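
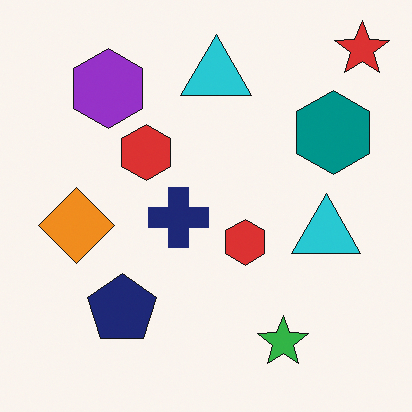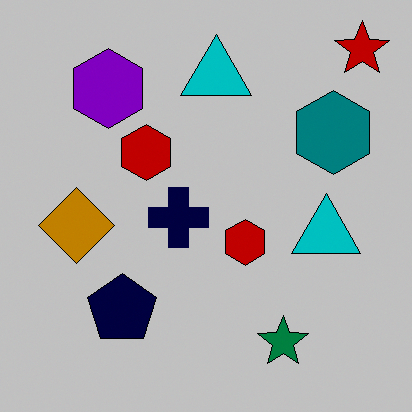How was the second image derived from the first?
The image was aggressively posterized.

Each flat color has snapped to a coarser quantized level — most visibly, the near-white background has dropped to a flat grey.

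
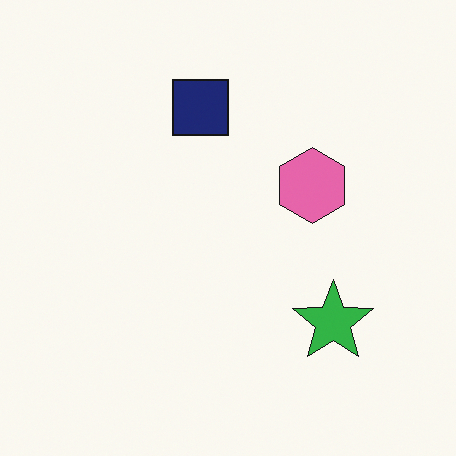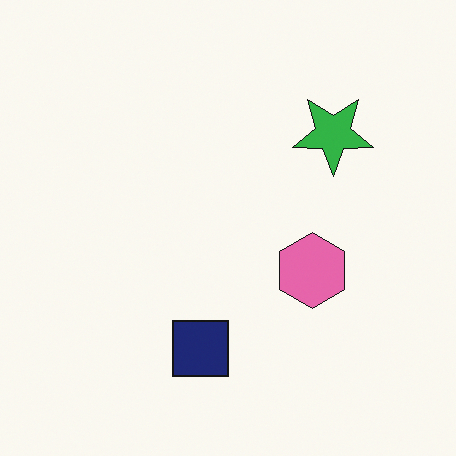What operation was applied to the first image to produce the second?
It was flipped vertically (top ↔ bottom).

The navy square is in the top of the first image and the bottom of the second — shapes on opposite sides of the horizontal midline have swapped in a mirror flip.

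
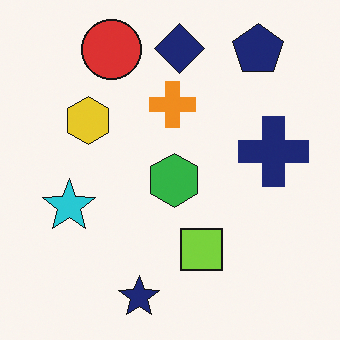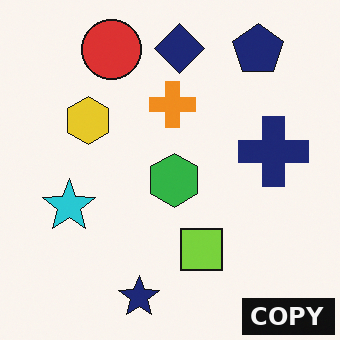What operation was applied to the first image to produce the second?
The transformation is: watermarked with the text "COPY" in the lower-right corner.

A dark label reading "COPY" appears in the lower-right corner.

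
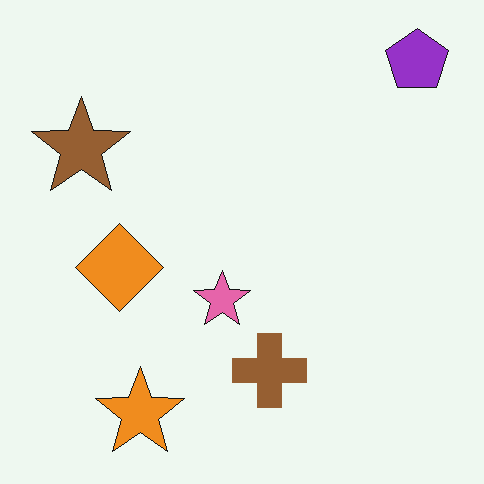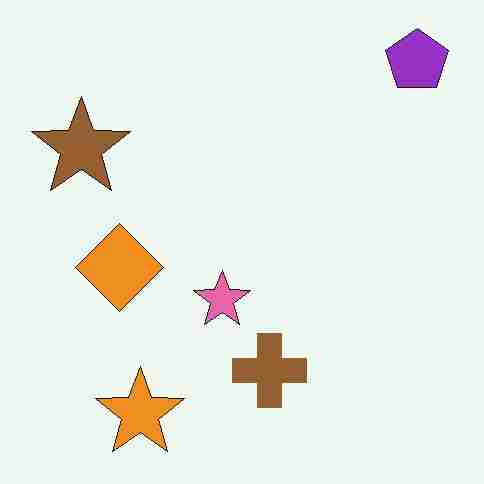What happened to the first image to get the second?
The image was heavily JPEG-compressed with obvious blocking artifacts.

Blocky 8×8 compression artifacts appear around shape edges and the flat background shows ringing — characteristic JPEG degradation.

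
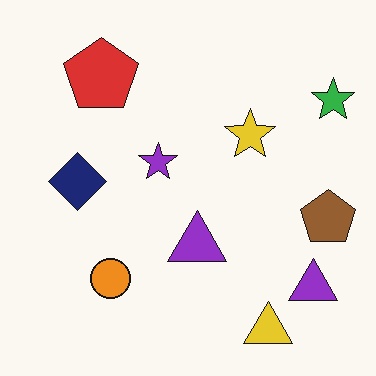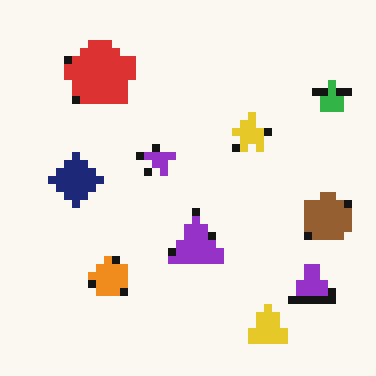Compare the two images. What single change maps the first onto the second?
Pixelated into visible square blocks.

Shapes are reduced to large square blocks; fine edges and outlines are lost — a downscale-then-upscale (mosaic) effect.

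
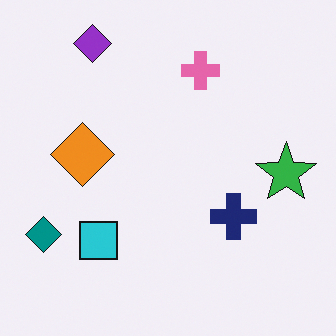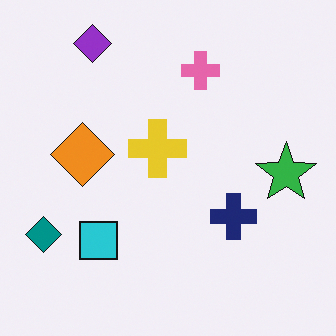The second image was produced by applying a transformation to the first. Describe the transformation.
The image was overlaid with an additional yellow cross.

A yellow cross appears in the second image that is absent from the first.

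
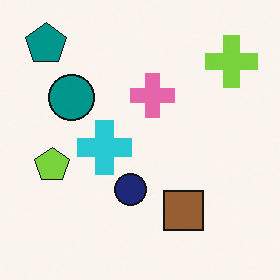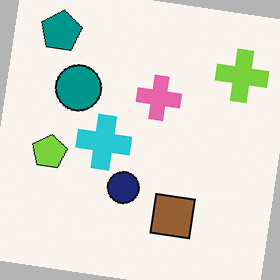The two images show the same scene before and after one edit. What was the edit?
It was rotated clockwise by a few degrees.

Every shape is tilted by the same angle and the image corners show triangular fill wedges — a whole-image rotation by a non-right angle.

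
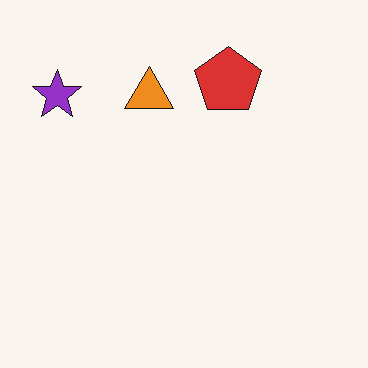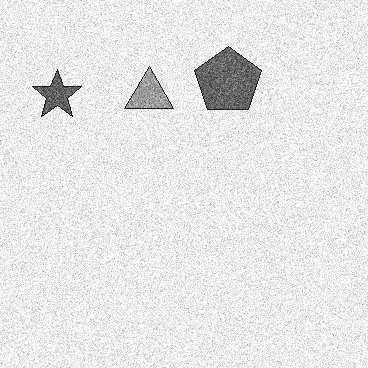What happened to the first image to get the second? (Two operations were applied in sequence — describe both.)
This is the original image degraded with strong gaussian noise, then converted to grayscale.

Random speckle covers the whole image, including the flat background. All color is removed — every shape is now a shade of grey.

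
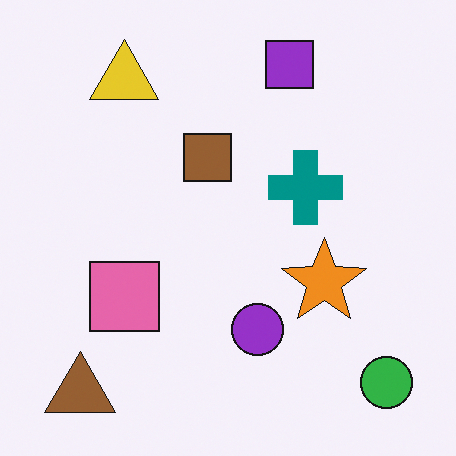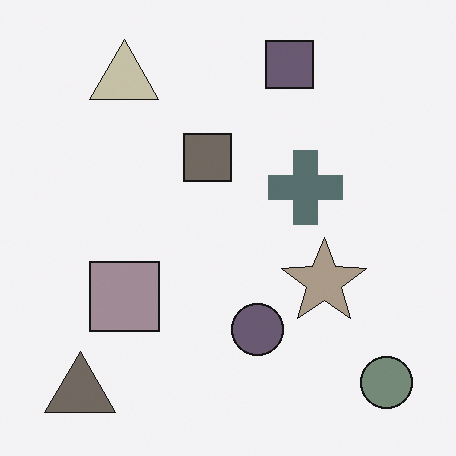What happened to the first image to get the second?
It was heavily desaturated.

All colors are more muted and greyish — a global saturation change.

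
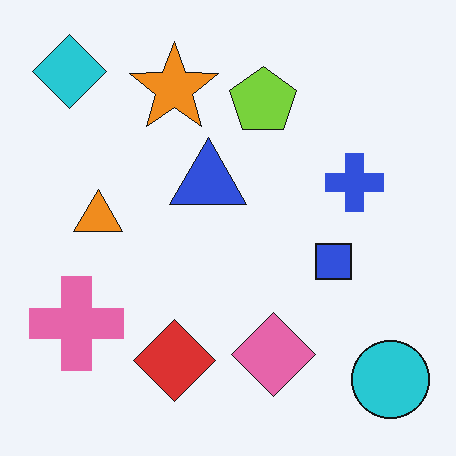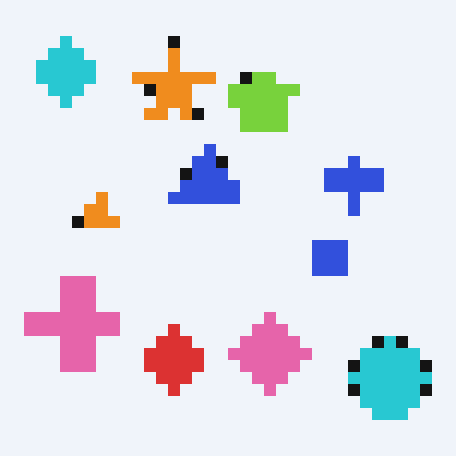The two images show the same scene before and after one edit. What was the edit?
The image was coarsely pixelated.

Shapes are reduced to large square blocks; fine edges and outlines are lost — a downscale-then-upscale (mosaic) effect.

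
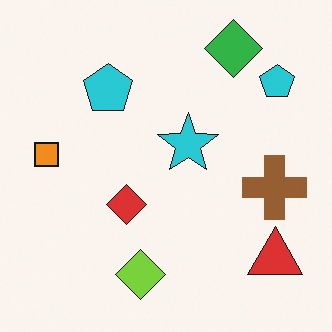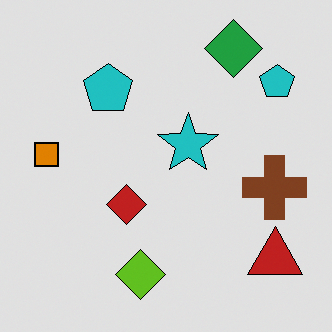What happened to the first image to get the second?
The transformation is: moderately posterized.

Each flat color has snapped to a coarser quantized level — most visibly, the near-white background has dropped to a flat grey.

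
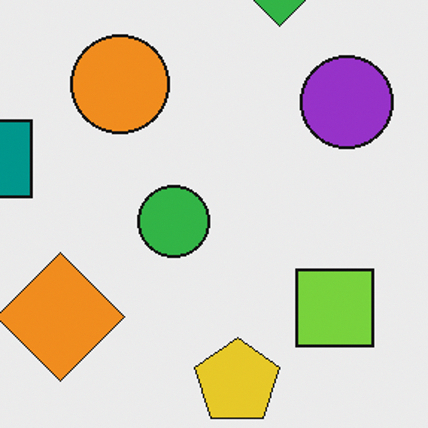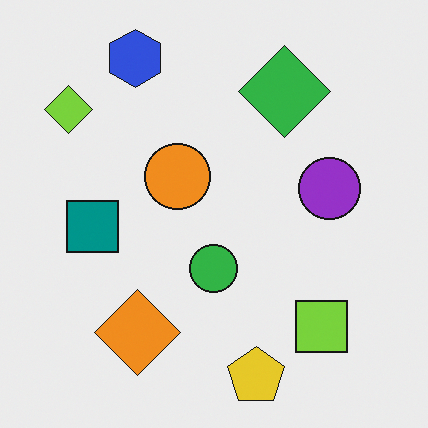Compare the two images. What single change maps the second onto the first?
The first image is the second cropped slightly and scaled back up.

The visible shapes are larger and the field of view is narrower; shapes near the original edges may be partly or wholly outside the frame — a crop-and-rescale.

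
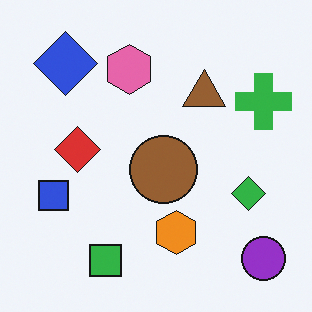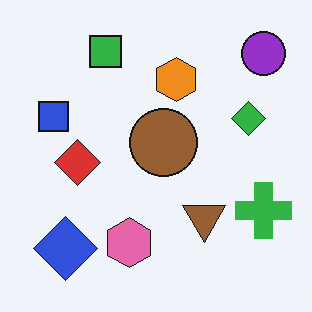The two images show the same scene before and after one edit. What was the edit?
Flipped vertically (top ↔ bottom).

The green square is in the bottom of the first image and the top of the second — shapes on opposite sides of the horizontal midline have swapped in a mirror flip.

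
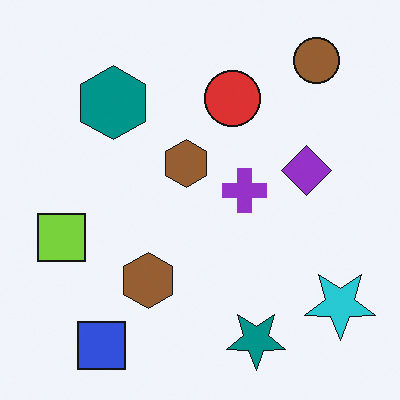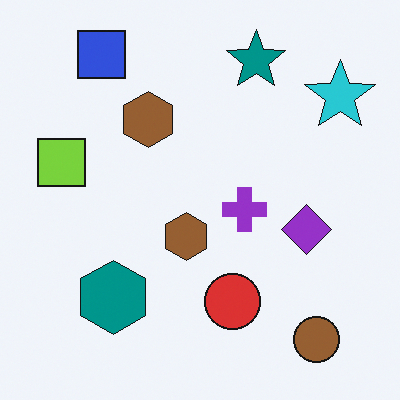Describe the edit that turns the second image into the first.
Flipped vertically (top ↔ bottom).

The blue square is in the top-left of the second image and the bottom-left of the first — shapes on opposite sides of the horizontal midline have swapped in a mirror flip.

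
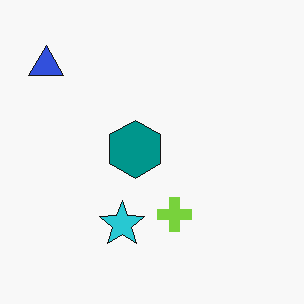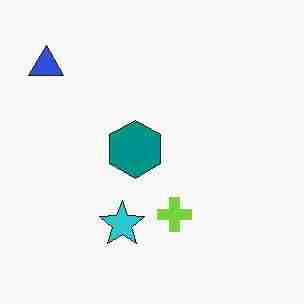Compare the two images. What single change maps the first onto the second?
The transformation is: heavily JPEG-compressed with obvious blocking artifacts.

Blocky 8×8 compression artifacts appear around shape edges and the flat background shows ringing — characteristic JPEG degradation.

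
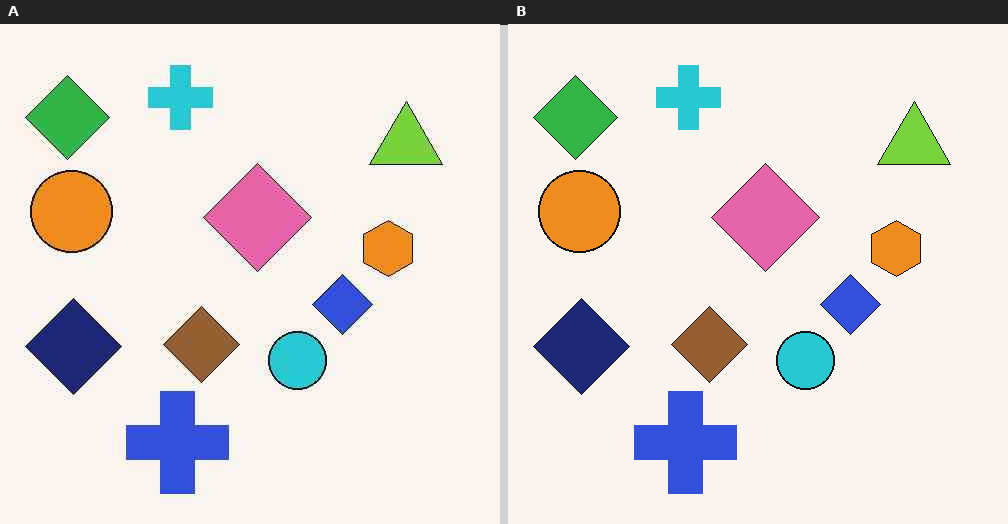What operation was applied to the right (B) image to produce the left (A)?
The image was given moderate JPEG compression.

Blocky 8×8 compression artifacts appear around shape edges and the flat background shows ringing — characteristic JPEG degradation.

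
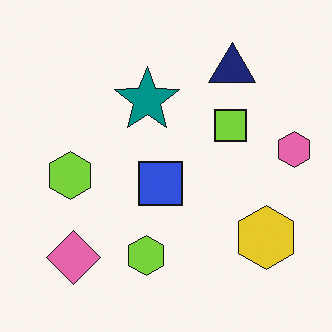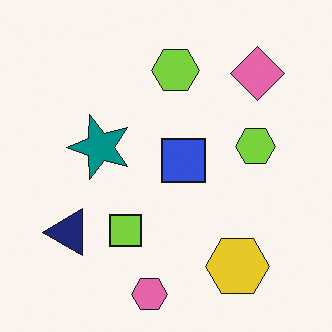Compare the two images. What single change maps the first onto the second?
The second image is the first transposed (reflected across the top-left ↔ bottom-right diagonal).

Shapes have swapped their row and column positions — what was in the top-right is now in the bottom-left — a diagonal reflection.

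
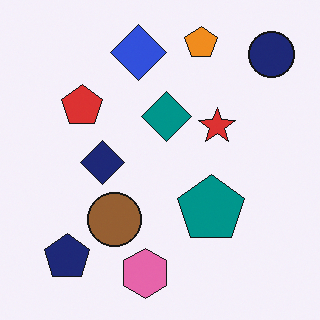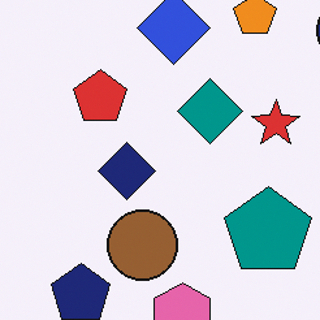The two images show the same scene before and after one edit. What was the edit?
The transformation is: cropped slightly and scaled back up.

The visible shapes are larger and the field of view is narrower; shapes near the original edges may be partly or wholly outside the frame — a crop-and-rescale.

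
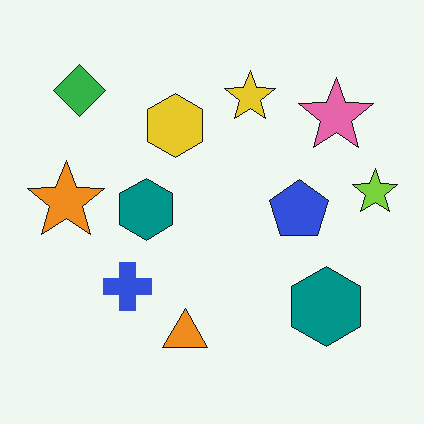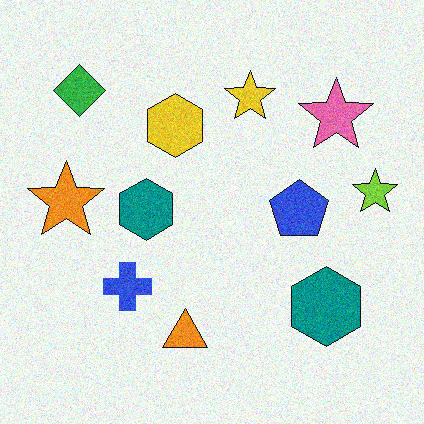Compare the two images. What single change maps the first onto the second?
The transformation is: degraded with visible gaussian noise.

Random speckle covers the whole image, including the flat background.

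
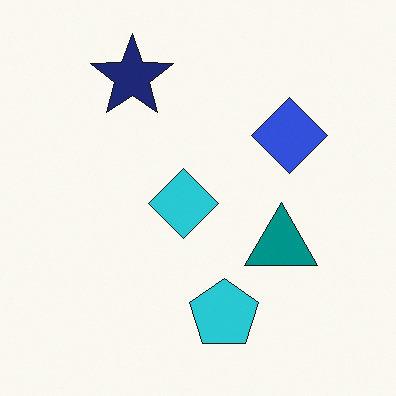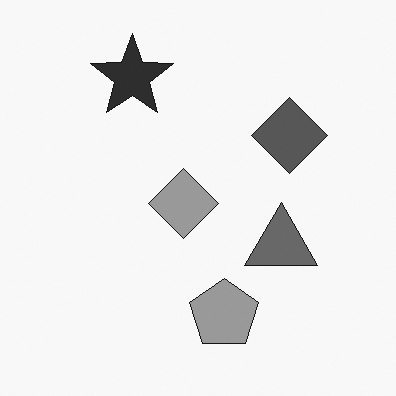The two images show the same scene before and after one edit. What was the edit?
Converted to grayscale.

All color is removed — every shape is now a shade of grey.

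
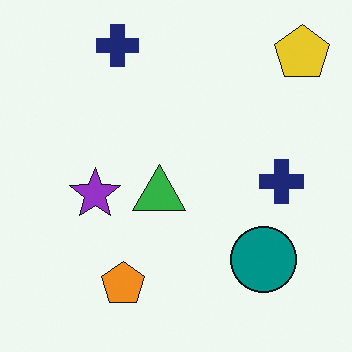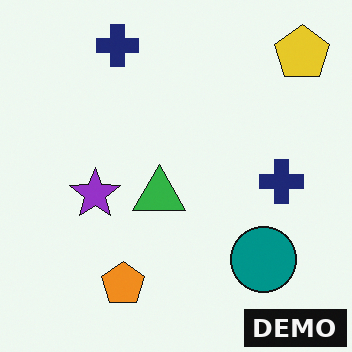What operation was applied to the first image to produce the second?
Watermarked with the text "DEMO" in the lower-right corner.

A dark label reading "DEMO" appears in the lower-right corner.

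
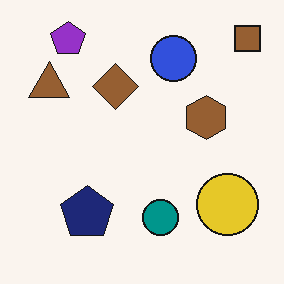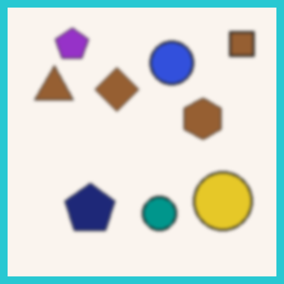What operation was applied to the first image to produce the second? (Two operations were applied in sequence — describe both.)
The second image is the first lightly blurred, then framed with a cyan border.

Shape edges and outlines are uniformly softened across the whole image. A solid cyan frame runs around the edge of the second image, with the content slightly shrunk inside it.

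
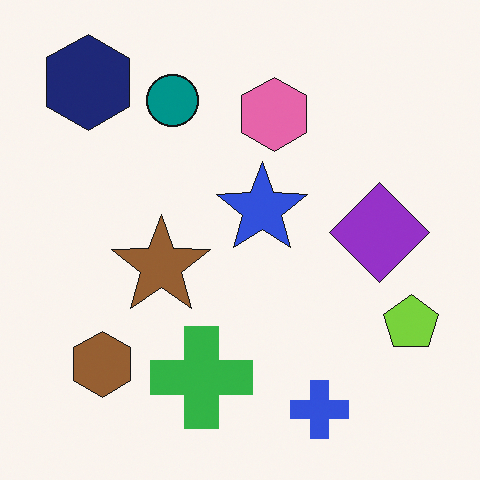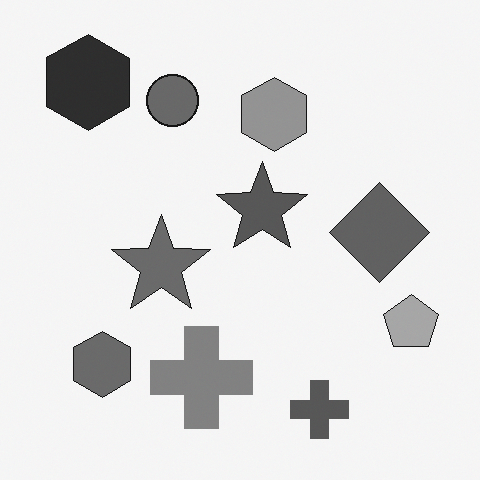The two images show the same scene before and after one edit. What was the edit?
It was converted to grayscale.

All color is removed — every shape is now a shade of grey.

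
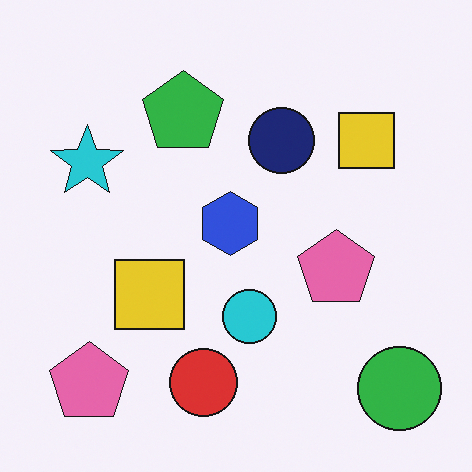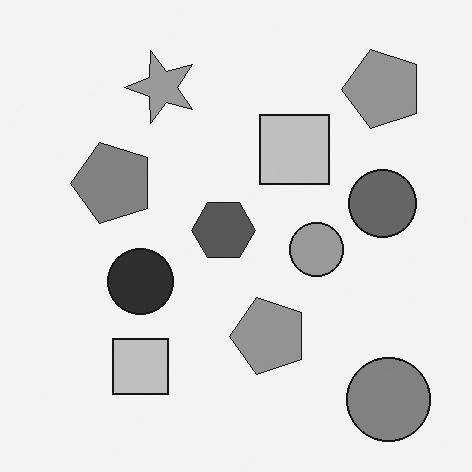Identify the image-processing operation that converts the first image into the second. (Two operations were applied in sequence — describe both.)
This is the original image converted to grayscale, then transposed (reflected across the top-left ↔ bottom-right diagonal).

All color is removed — every shape is now a shade of grey. Shapes have swapped their row and column positions — what was in the top-right is now in the bottom-left — a diagonal reflection.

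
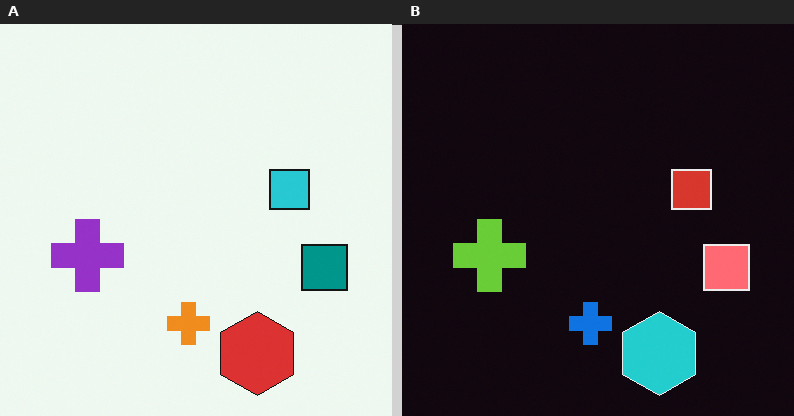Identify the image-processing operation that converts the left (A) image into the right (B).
The right (B) image is the left (A) color-inverted (negative).

The light background has become dark and every shape's color is its complement — a photographic negative.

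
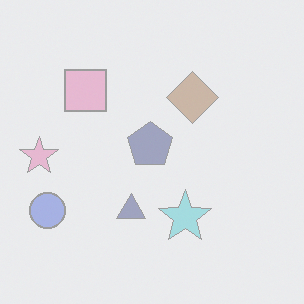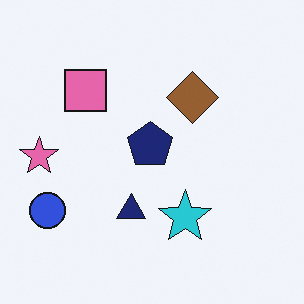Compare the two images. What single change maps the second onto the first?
The transformation is: given much lower contrast.

Tones are pushed toward mid-grey across the whole image — a global contrast change.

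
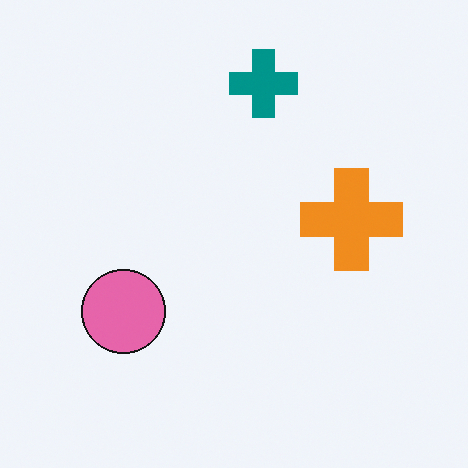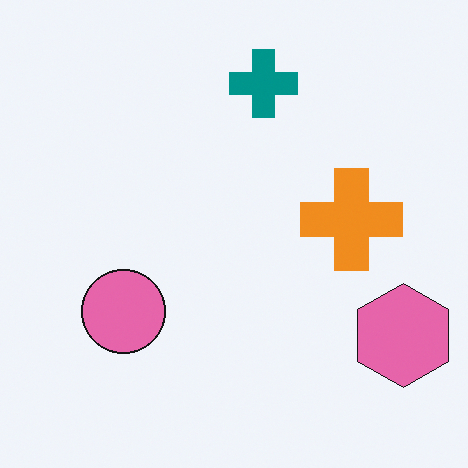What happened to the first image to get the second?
It was overlaid with an additional pink hexagon.

A pink hexagon appears in the second image that is absent from the first.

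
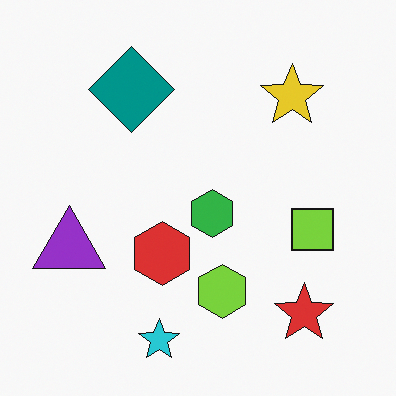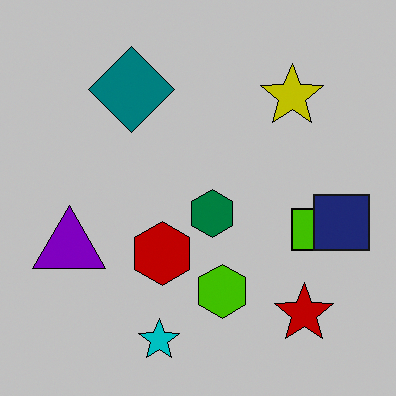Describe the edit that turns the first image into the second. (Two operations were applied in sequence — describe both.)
The transformation is: aggressively posterized, then overlaid with an additional navy square.

Each flat color has snapped to a coarser quantized level — most visibly, the near-white background has dropped to a flat grey. A navy square appears in the second image that is absent from the first.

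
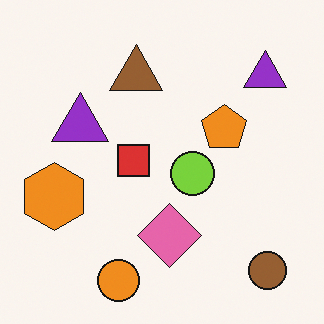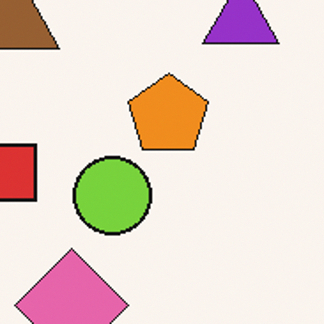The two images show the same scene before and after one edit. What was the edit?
The transformation is: cropped tightly and scaled back up.

The visible shapes are larger and the field of view is narrower; shapes near the original edges may be partly or wholly outside the frame — a crop-and-rescale.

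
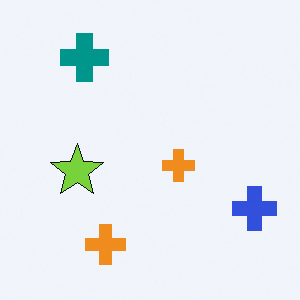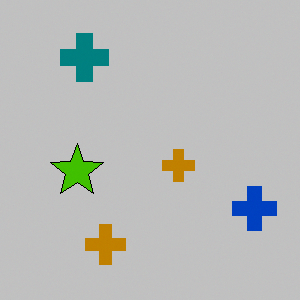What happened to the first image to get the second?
It was heavily posterized to just a handful of flat colors.

Each flat color has snapped to a coarser quantized level — most visibly, the near-white background has dropped to a flat grey.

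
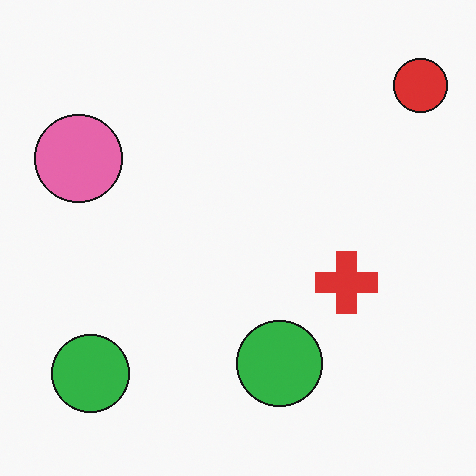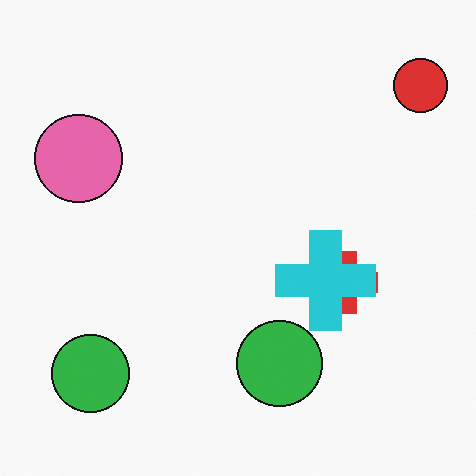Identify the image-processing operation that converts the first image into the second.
It was overlaid with an additional cyan cross.

A cyan cross appears in the second image that is absent from the first.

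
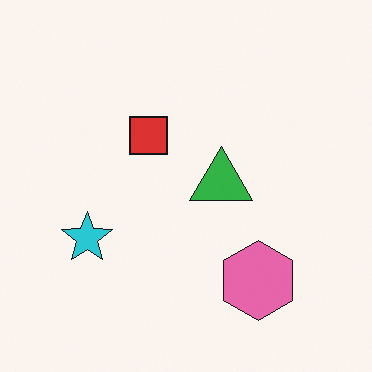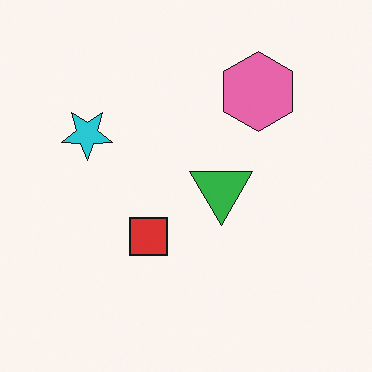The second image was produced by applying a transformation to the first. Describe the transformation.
Flipped vertically (top ↔ bottom).

The pink hexagon is in the bottom-right of the first image and the top-right of the second — shapes on opposite sides of the horizontal midline have swapped in a mirror flip.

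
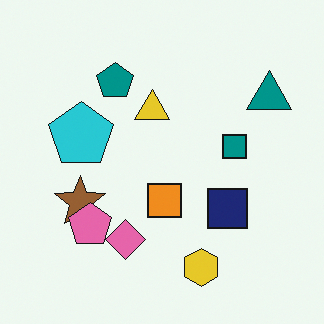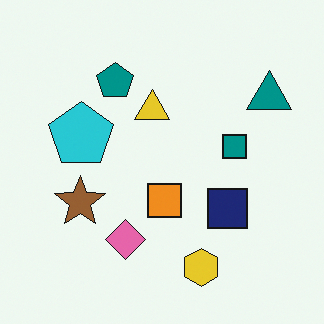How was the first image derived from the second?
The image was overlaid with an additional pink pentagon.

A pink pentagon appears in the first image that is absent from the second.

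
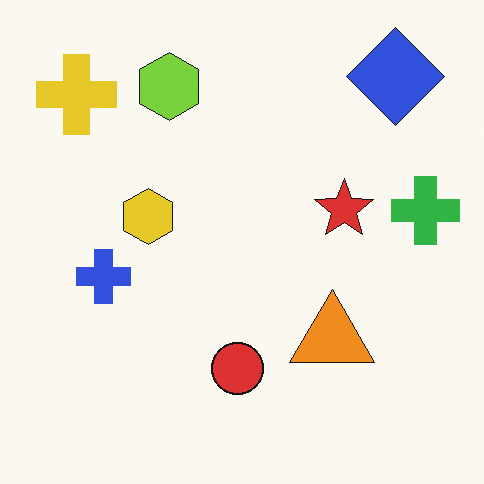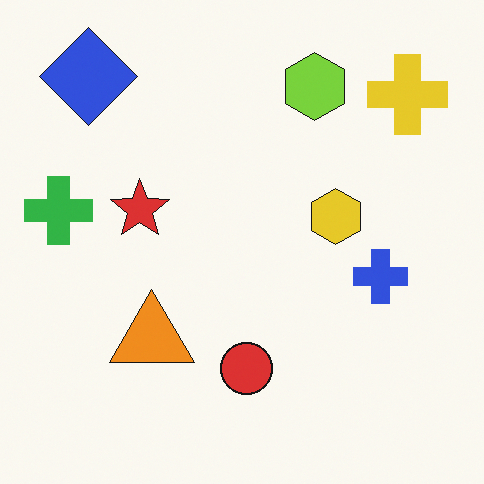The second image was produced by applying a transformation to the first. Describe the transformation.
This is the original image flipped horizontally (left ↔ right).

The green cross is in the right of the first image and the left of the second — shapes on opposite sides of the vertical midline have swapped in a mirror flip.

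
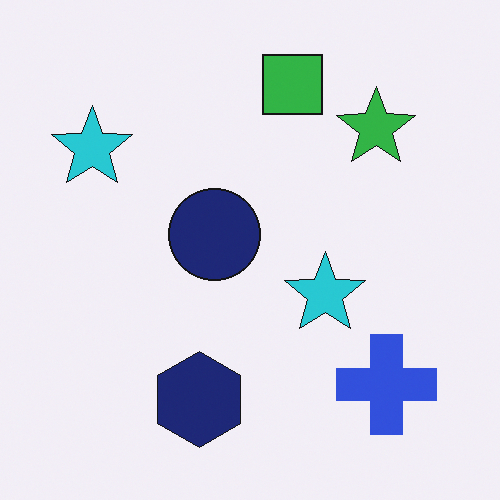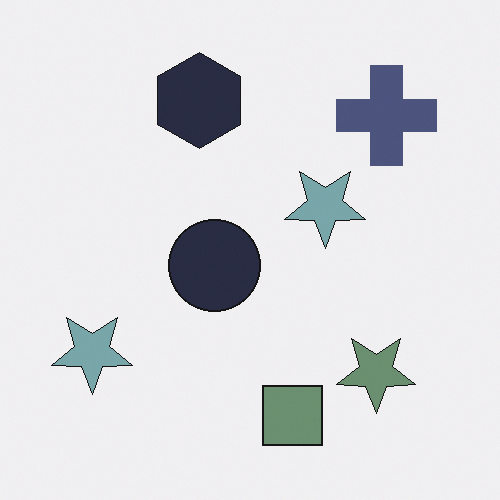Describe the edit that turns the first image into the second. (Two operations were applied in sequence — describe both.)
The transformation is: made much more muted (saturation change), then flipped vertically (top ↔ bottom).

All colors are more muted and greyish — a global saturation change. The green square is in the top of the first image and the bottom of the second — shapes on opposite sides of the horizontal midline have swapped in a mirror flip.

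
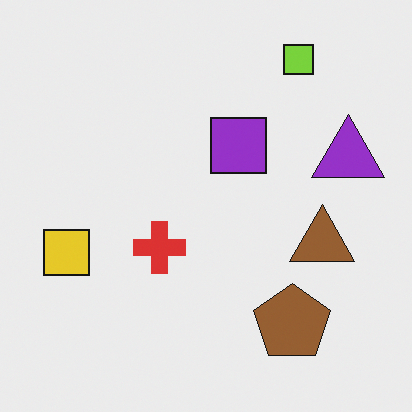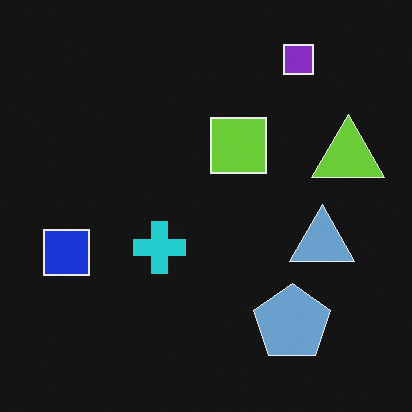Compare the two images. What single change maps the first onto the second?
The transformation is: color-inverted (negative).

The light background has become dark and every shape's color is its complement — a photographic negative.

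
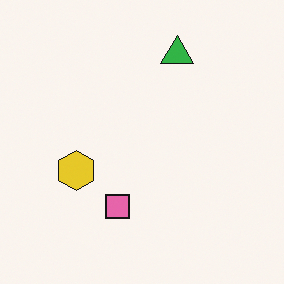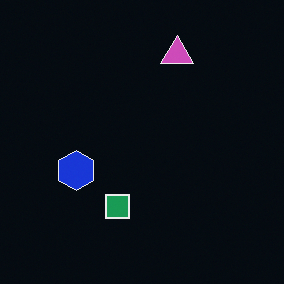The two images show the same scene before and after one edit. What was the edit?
It was color-inverted (negative).

The light background has become dark and every shape's color is its complement — a photographic negative.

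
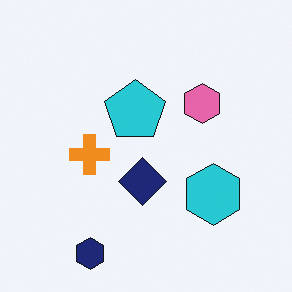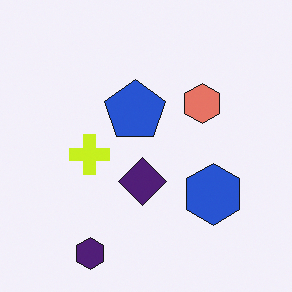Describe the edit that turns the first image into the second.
Hue-shifted slightly.

Every shape's color has rotated by the same amount around the hue wheel — a uniform hue shift.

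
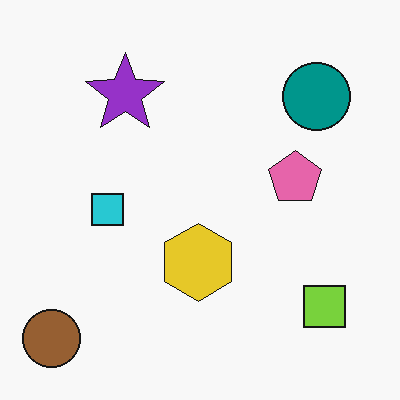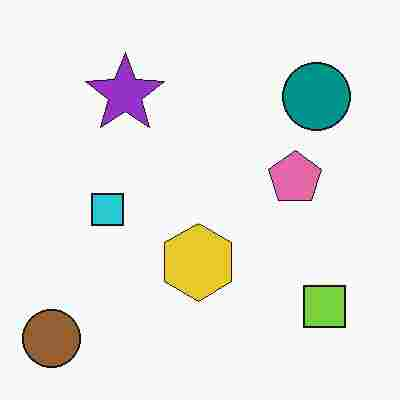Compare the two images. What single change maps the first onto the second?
This is the original image heavily JPEG-compressed with obvious blocking artifacts.

Blocky 8×8 compression artifacts appear around shape edges and the flat background shows ringing — characteristic JPEG degradation.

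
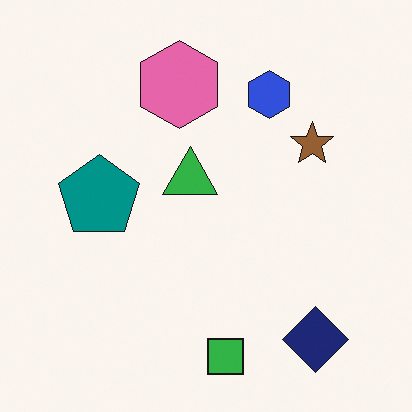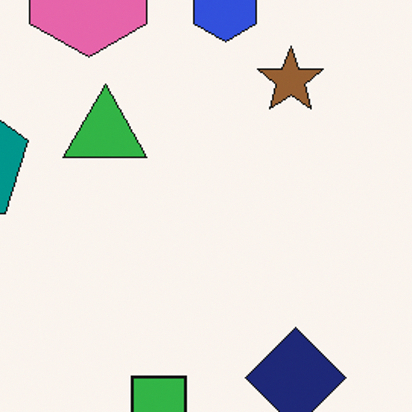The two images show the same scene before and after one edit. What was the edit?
The transformation is: cropped to a modestly smaller region and rescaled.

The visible shapes are larger and the field of view is narrower; shapes near the original edges may be partly or wholly outside the frame — a crop-and-rescale.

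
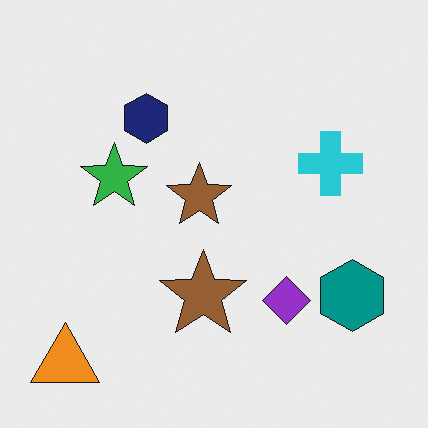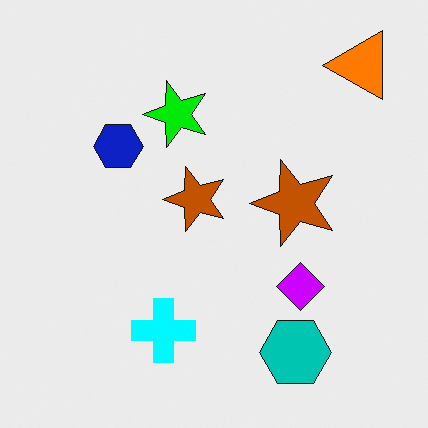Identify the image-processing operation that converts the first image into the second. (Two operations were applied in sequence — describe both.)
The second image is the first transposed (reflected across the top-left ↔ bottom-right diagonal), then heavily oversaturated.

Shapes have swapped their row and column positions — what was in the top-right is now in the bottom-left — a diagonal reflection. All colors are more vivid — a global saturation change.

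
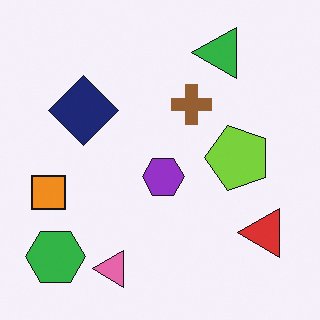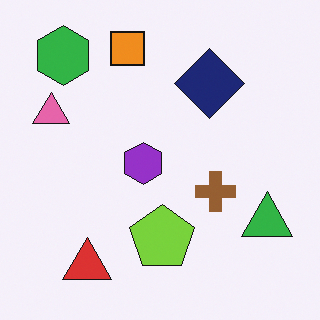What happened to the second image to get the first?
The transformation is: rotated 90° counter-clockwise.

The green hexagon sits in the top-left of the second image and the bottom-left of the first — consistent with a whole-image 90° counter-clockwise rotation.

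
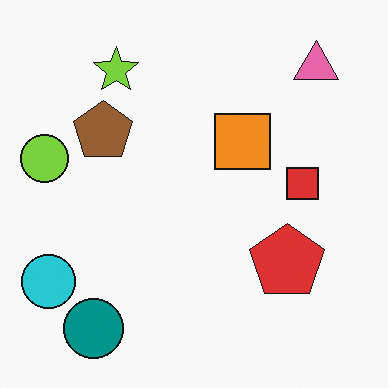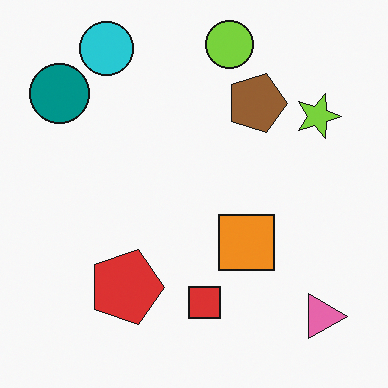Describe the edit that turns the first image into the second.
The image was rotated 90° clockwise.

The pink triangle sits in the top-right of the first image and the bottom-right of the second — consistent with a whole-image 90° clockwise rotation.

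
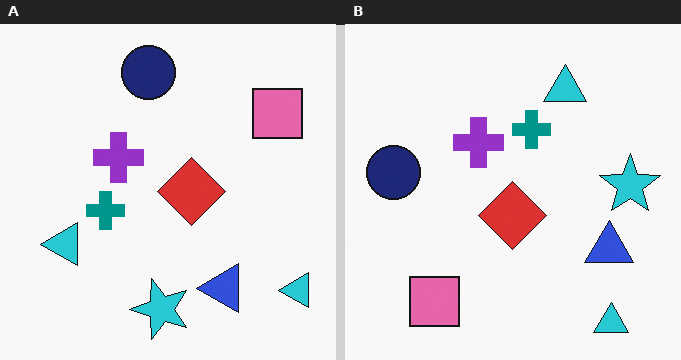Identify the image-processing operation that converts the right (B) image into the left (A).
It was transposed (reflected across the top-left ↔ bottom-right diagonal).

Shapes have swapped their row and column positions — what was in the top-right is now in the bottom-left — a diagonal reflection.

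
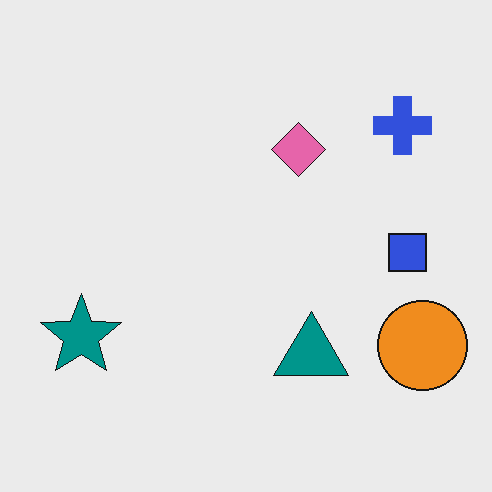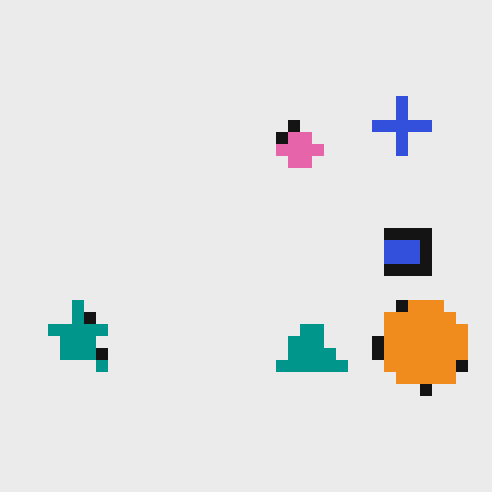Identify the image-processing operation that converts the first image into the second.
The image was coarsely pixelated.

Shapes are reduced to large square blocks; fine edges and outlines are lost — a downscale-then-upscale (mosaic) effect.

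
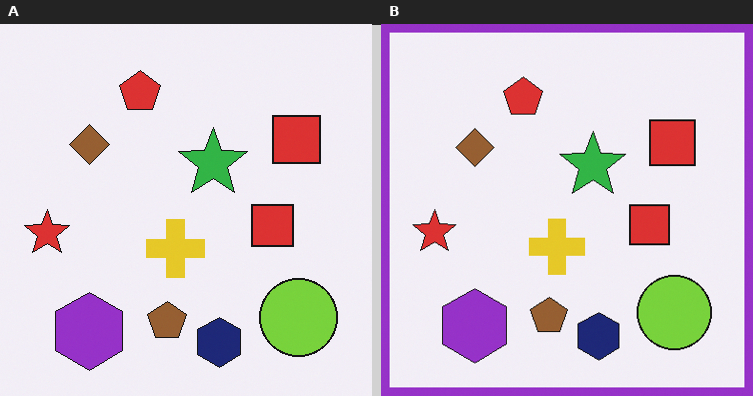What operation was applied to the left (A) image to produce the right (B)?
The image was framed with a purple border.

A solid purple frame runs around the edge of the right (B) image, with the content slightly shrunk inside it.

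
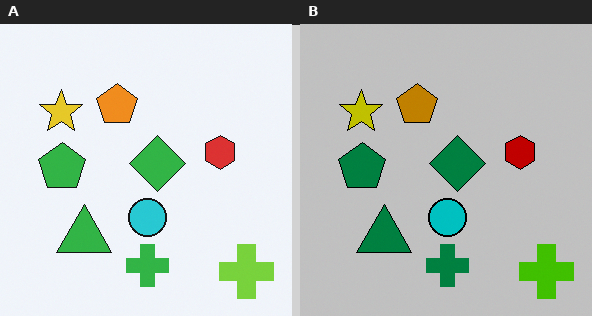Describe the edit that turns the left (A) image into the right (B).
It was heavily posterized to just a handful of flat colors.

Each flat color has snapped to a coarser quantized level — most visibly, the near-white background has dropped to a flat grey.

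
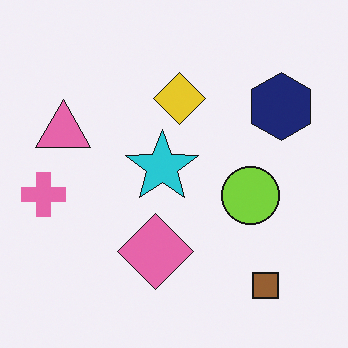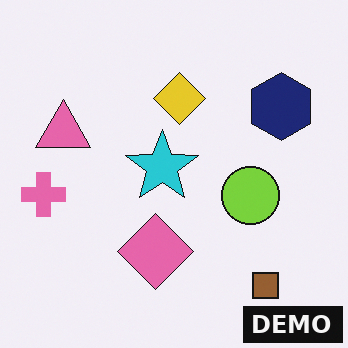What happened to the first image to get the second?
It was watermarked with the text "DEMO" in the lower-right corner.

A dark label reading "DEMO" appears in the lower-right corner.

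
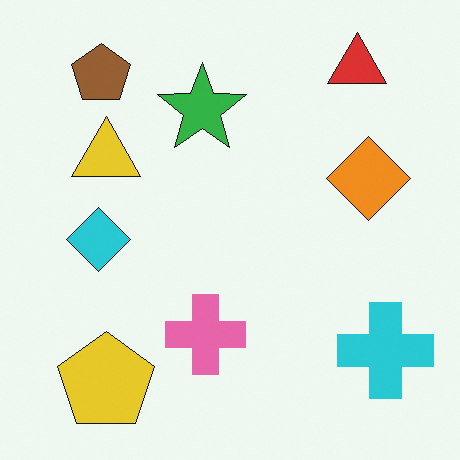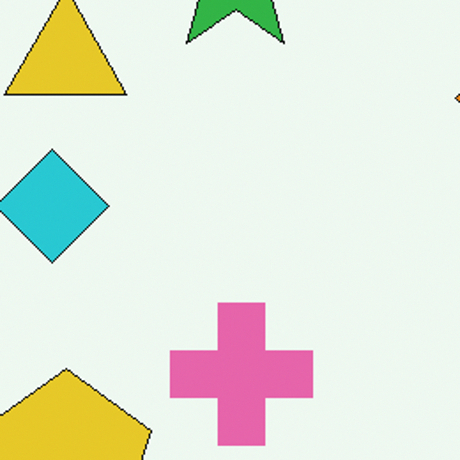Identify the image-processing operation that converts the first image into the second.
The transformation is: cropped tightly and scaled back up.

The visible shapes are larger and the field of view is narrower; shapes near the original edges may be partly or wholly outside the frame — a crop-and-rescale.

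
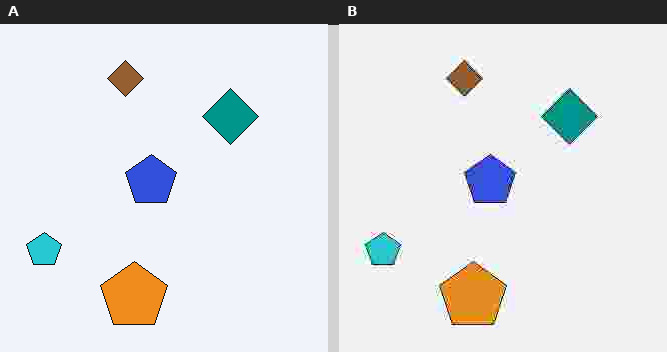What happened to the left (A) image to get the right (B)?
Heavily JPEG-compressed with obvious blocking artifacts.

Blocky 8×8 compression artifacts appear around shape edges and the flat background shows ringing — characteristic JPEG degradation.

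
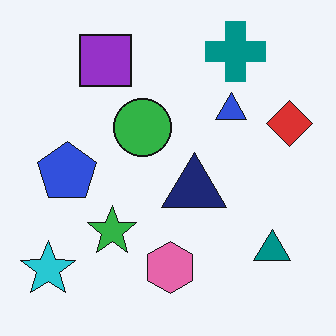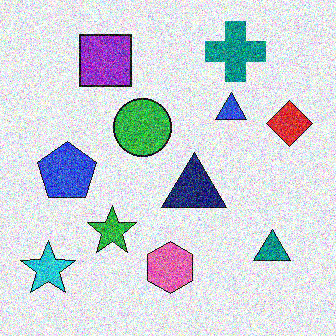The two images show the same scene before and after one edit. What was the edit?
The transformation is: degraded with heavy additive noise.

Random speckle covers the whole image, including the flat background.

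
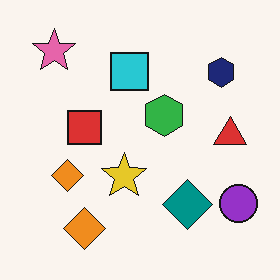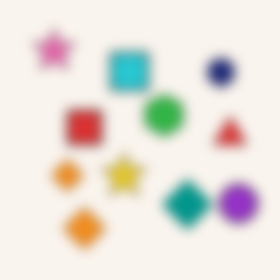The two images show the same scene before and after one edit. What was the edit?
The transformation is: heavily blurred.

Shape edges and outlines are uniformly softened across the whole image.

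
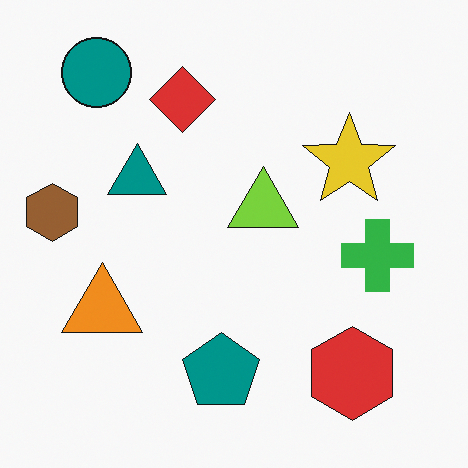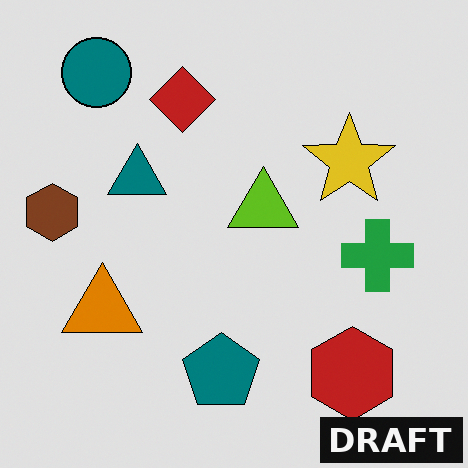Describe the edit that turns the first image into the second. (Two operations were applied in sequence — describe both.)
The transformation is: posterized to a reduced palette, then watermarked with the text "DRAFT" in the lower-right corner.

Each flat color has snapped to a coarser quantized level — most visibly, the near-white background has dropped to a flat grey. A dark label reading "DRAFT" appears in the lower-right corner.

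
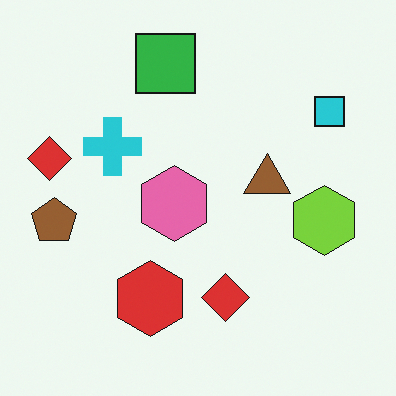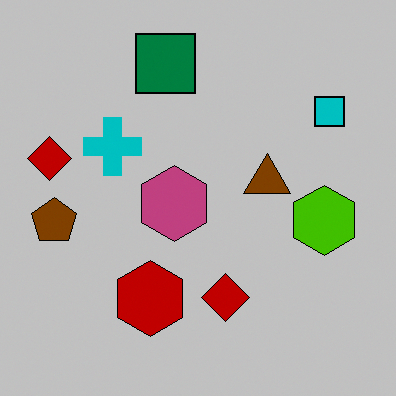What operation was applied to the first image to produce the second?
The transformation is: aggressively posterized.

Each flat color has snapped to a coarser quantized level — most visibly, the near-white background has dropped to a flat grey.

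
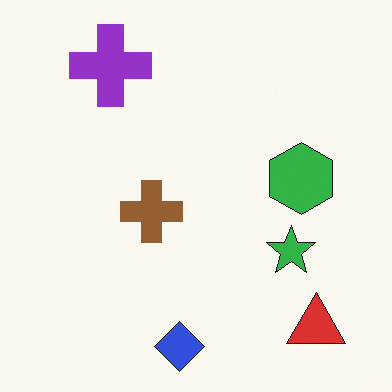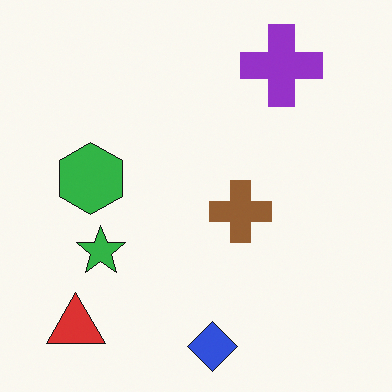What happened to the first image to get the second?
This is the original image flipped horizontally (left ↔ right).

The red triangle is in the bottom-right of the first image and the bottom-left of the second — shapes on opposite sides of the vertical midline have swapped in a mirror flip.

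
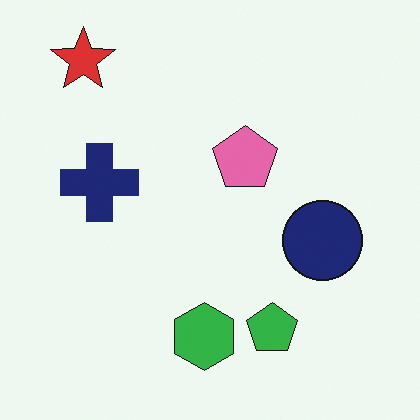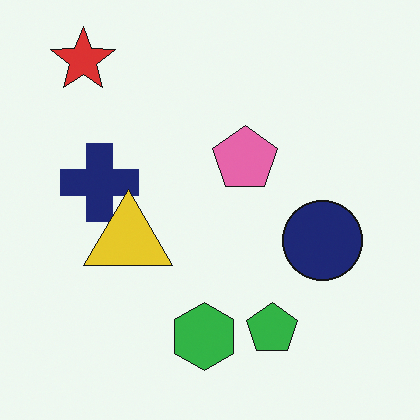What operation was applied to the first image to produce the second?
It was overlaid with an additional yellow triangle.

A yellow triangle appears in the second image that is absent from the first.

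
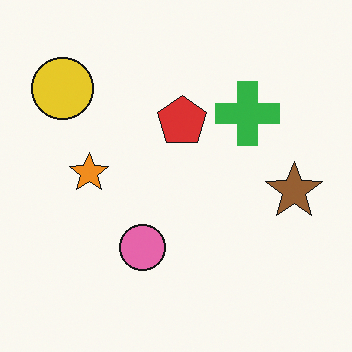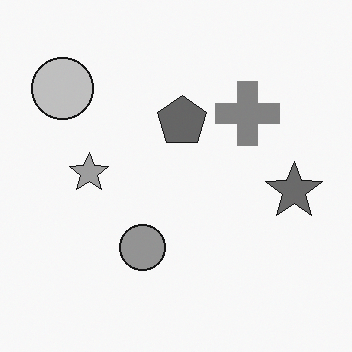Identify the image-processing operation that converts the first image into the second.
This is the original image converted to grayscale.

All color is removed — every shape is now a shade of grey.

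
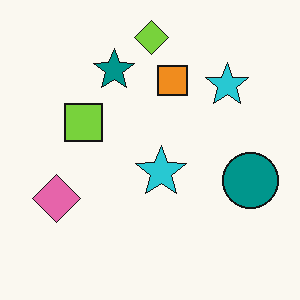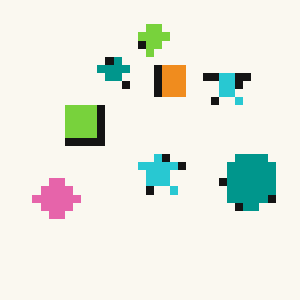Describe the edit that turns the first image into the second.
The second image is the first pixelated into visible square blocks.

Shapes are reduced to large square blocks; fine edges and outlines are lost — a downscale-then-upscale (mosaic) effect.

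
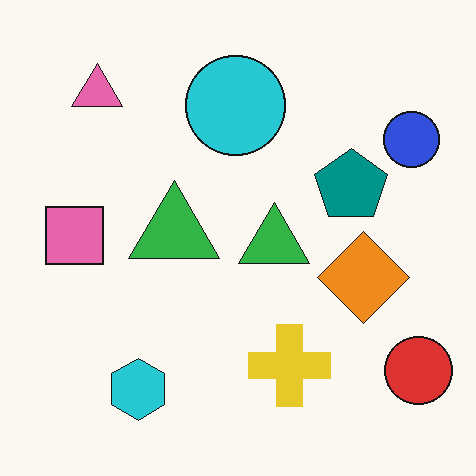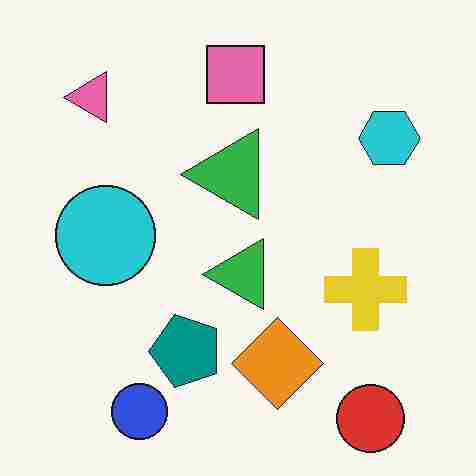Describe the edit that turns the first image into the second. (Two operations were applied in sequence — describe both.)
The transformation is: transposed (reflected across the top-left ↔ bottom-right diagonal), then heavily JPEG-compressed with obvious blocking artifacts.

Shapes have swapped their row and column positions — what was in the top-right is now in the bottom-left — a diagonal reflection. Blocky 8×8 compression artifacts appear around shape edges and the flat background shows ringing — characteristic JPEG degradation.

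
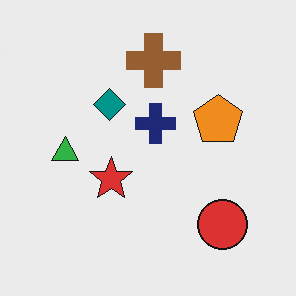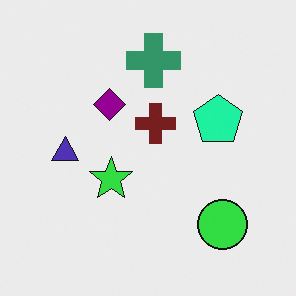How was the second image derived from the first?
The image was hue-shifted noticeably.

Every shape's color has rotated by the same amount around the hue wheel — a uniform hue shift.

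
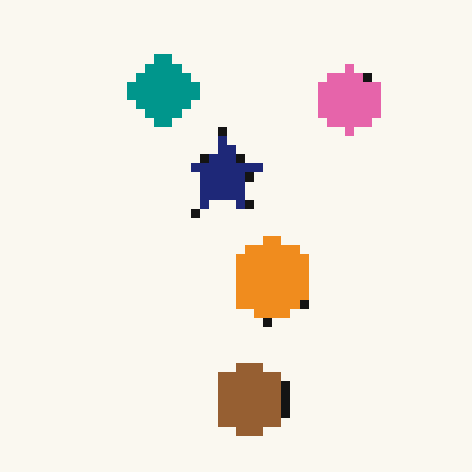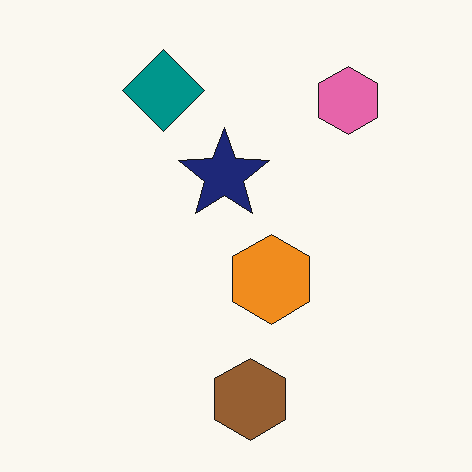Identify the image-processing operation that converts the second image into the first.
The image was heavily pixelated into large blocks.

Shapes are reduced to large square blocks; fine edges and outlines are lost — a downscale-then-upscale (mosaic) effect.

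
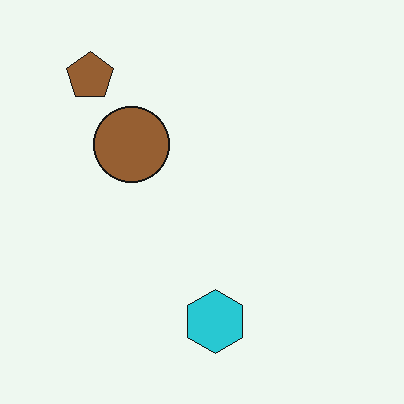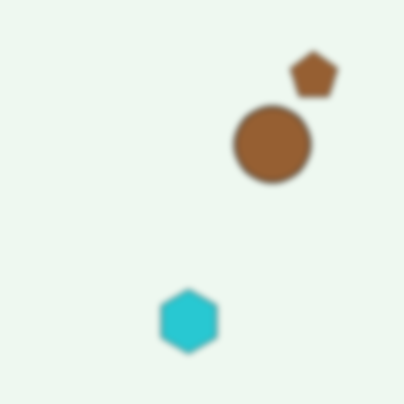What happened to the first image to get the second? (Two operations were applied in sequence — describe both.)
The image was flipped horizontally (left ↔ right), then moderately blurred.

The brown pentagon is in the top-left of the first image and the top-right of the second — shapes on opposite sides of the vertical midline have swapped in a mirror flip. Shape edges and outlines are uniformly softened across the whole image.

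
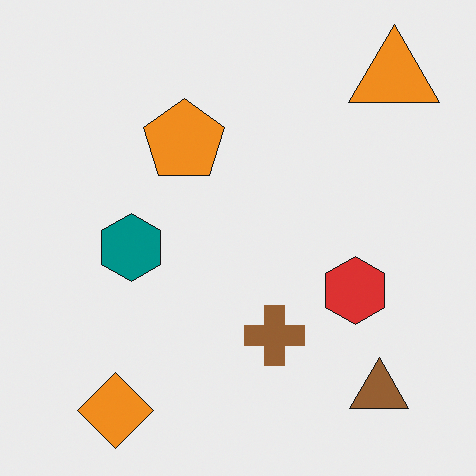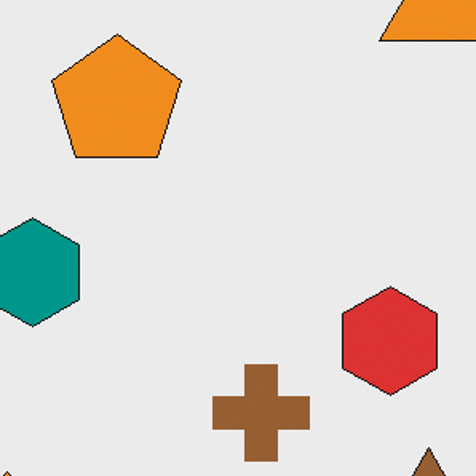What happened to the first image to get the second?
The image was cropped to a modestly smaller region and rescaled.

The visible shapes are larger and the field of view is narrower; shapes near the original edges may be partly or wholly outside the frame — a crop-and-rescale.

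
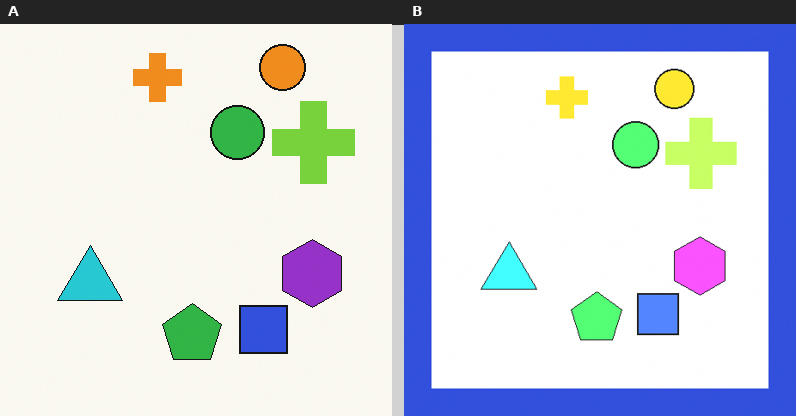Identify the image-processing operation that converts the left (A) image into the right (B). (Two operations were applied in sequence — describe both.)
The image was brightened a lot, then framed with a blue border.

Every pixel — background and shapes alike — is uniformly brightened. A solid blue frame runs around the edge of the right (B) image, with the content slightly shrunk inside it.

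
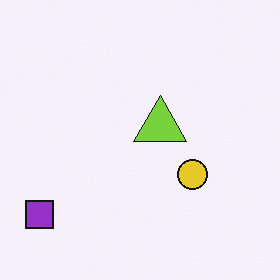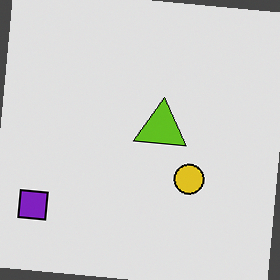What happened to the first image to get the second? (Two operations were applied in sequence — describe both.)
Moderately posterized, then rotated clockwise by a slight angle.

Each flat color has snapped to a coarser quantized level — most visibly, the near-white background has dropped to a flat grey. Every shape is tilted by the same angle and the image corners show triangular fill wedges — a whole-image rotation by a non-right angle.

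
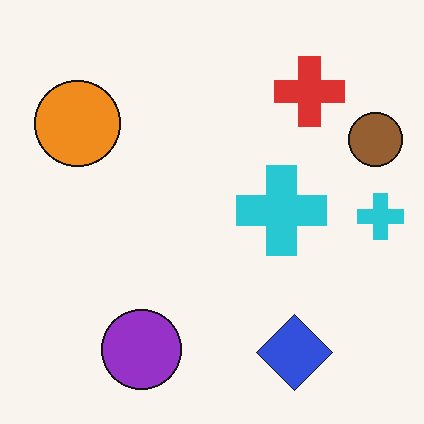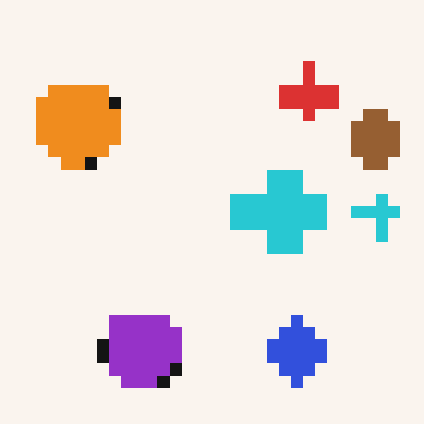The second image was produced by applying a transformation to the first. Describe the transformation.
It was heavily pixelated into large blocks.

Shapes are reduced to large square blocks; fine edges and outlines are lost — a downscale-then-upscale (mosaic) effect.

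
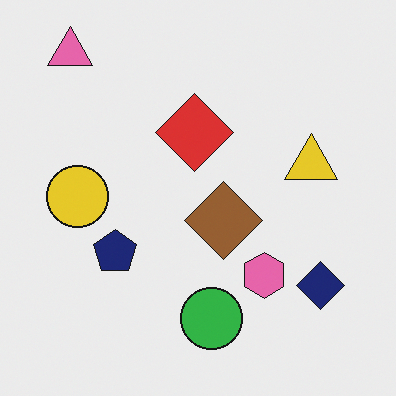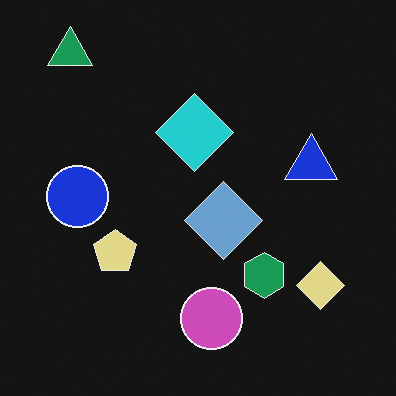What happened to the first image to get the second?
The second image is the first color-inverted (negative).

The light background has become dark and every shape's color is its complement — a photographic negative.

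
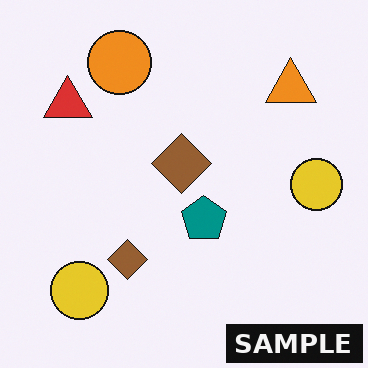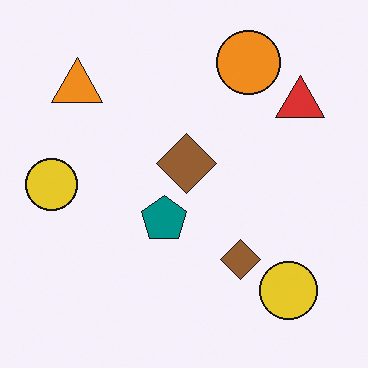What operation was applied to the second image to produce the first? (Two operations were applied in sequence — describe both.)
Flipped horizontally (left ↔ right), then watermarked with the text "SAMPLE" in the lower-right corner.

The red triangle is in the top-right of the second image and the top-left of the first — shapes on opposite sides of the vertical midline have swapped in a mirror flip. A dark label reading "SAMPLE" appears in the lower-right corner.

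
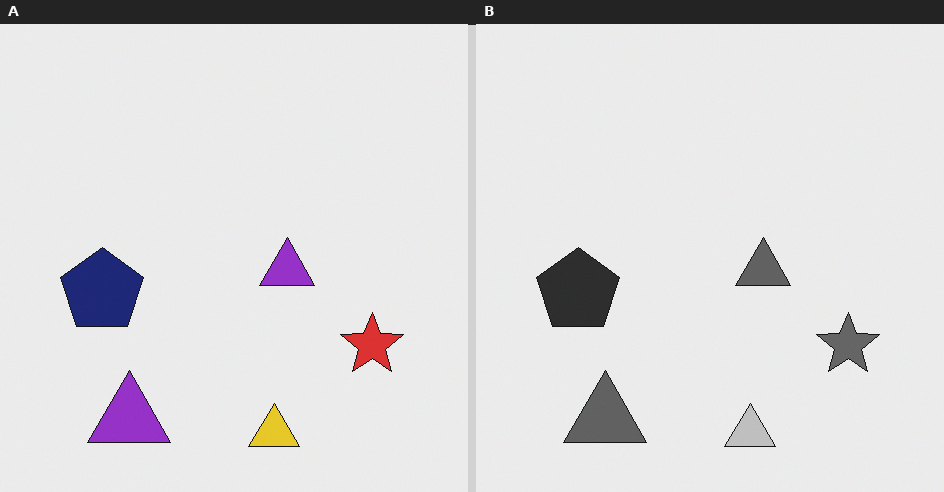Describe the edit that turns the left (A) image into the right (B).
This is the original image converted to grayscale.

All color is removed — every shape is now a shade of grey.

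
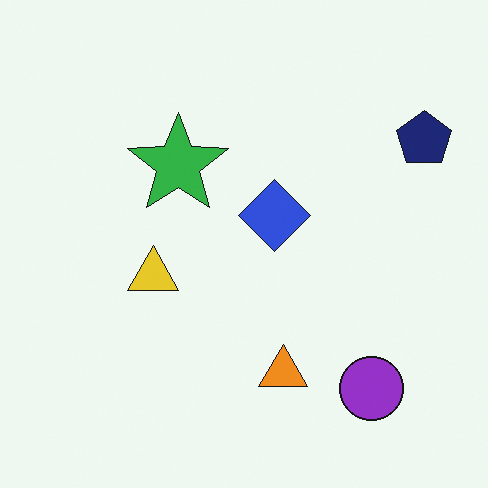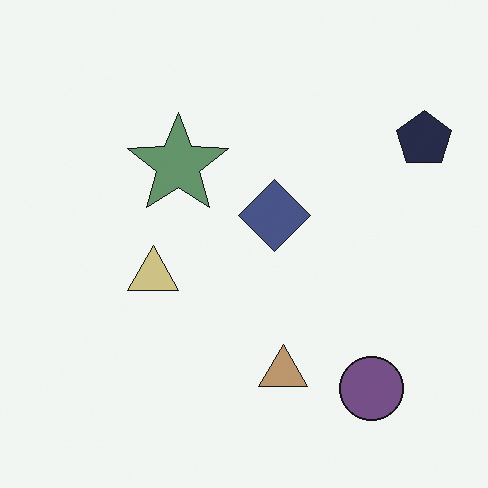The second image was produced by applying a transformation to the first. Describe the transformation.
The image was made much more muted (saturation change).

All colors are more muted and greyish — a global saturation change.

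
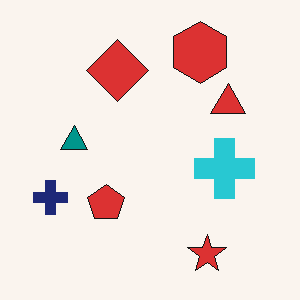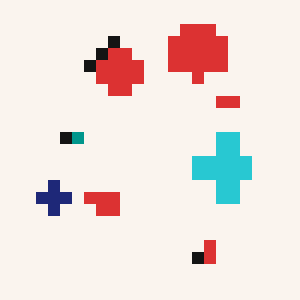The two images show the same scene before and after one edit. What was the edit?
The image was heavily pixelated into large blocks.

Shapes are reduced to large square blocks; fine edges and outlines are lost — a downscale-then-upscale (mosaic) effect.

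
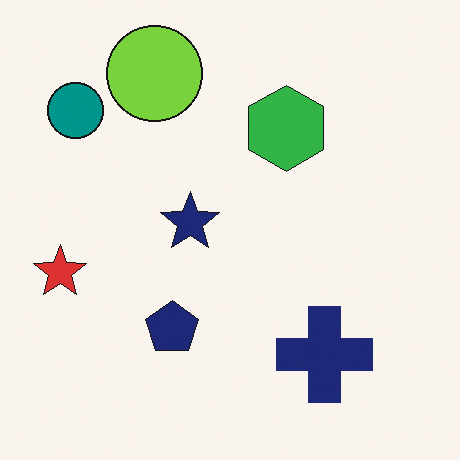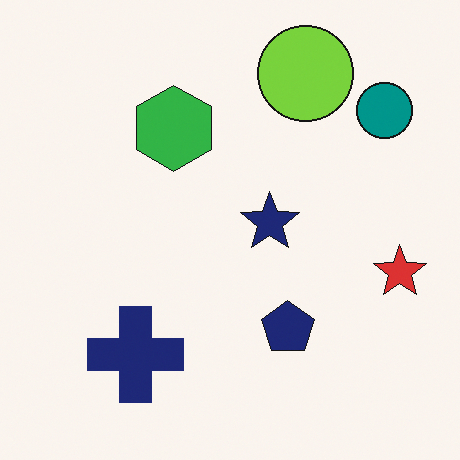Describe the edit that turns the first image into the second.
Flipped horizontally (left ↔ right).

The red star is in the left of the first image and the right of the second — shapes on opposite sides of the vertical midline have swapped in a mirror flip.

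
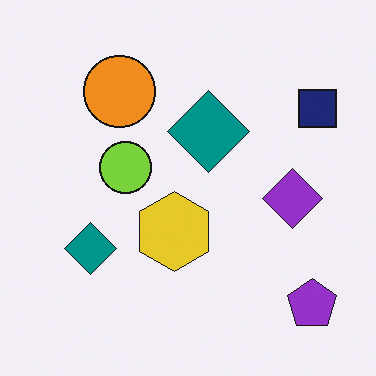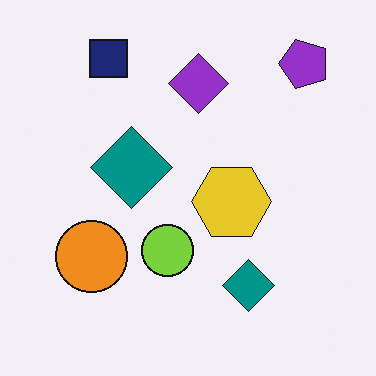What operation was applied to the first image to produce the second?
Rotated 90° counter-clockwise.

The purple pentagon sits in the bottom-right of the first image and the top-right of the second — consistent with a whole-image 90° counter-clockwise rotation.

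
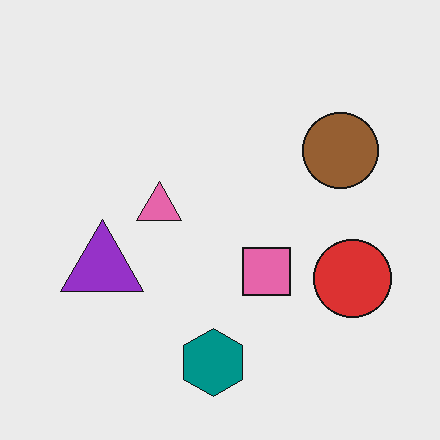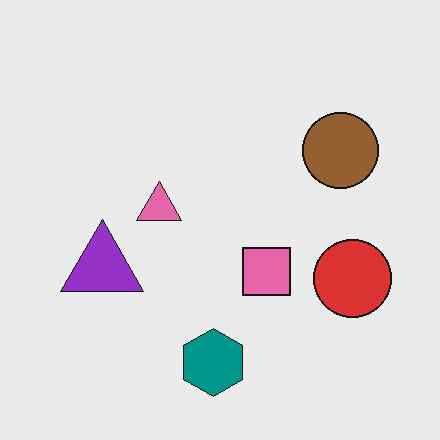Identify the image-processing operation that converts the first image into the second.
It was JPEG-compressed with visible artifacts.

Blocky 8×8 compression artifacts appear around shape edges and the flat background shows ringing — characteristic JPEG degradation.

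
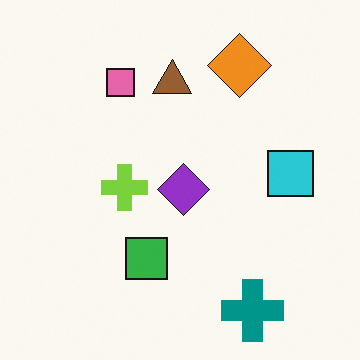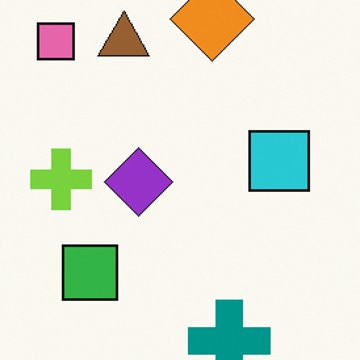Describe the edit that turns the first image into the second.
The image was cropped to a modestly smaller region and rescaled.

The visible shapes are larger and the field of view is narrower; shapes near the original edges may be partly or wholly outside the frame — a crop-and-rescale.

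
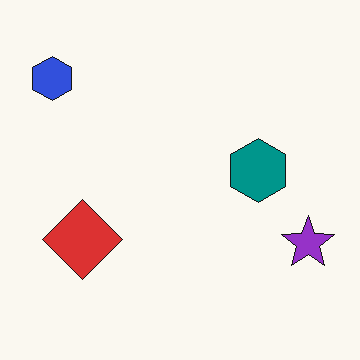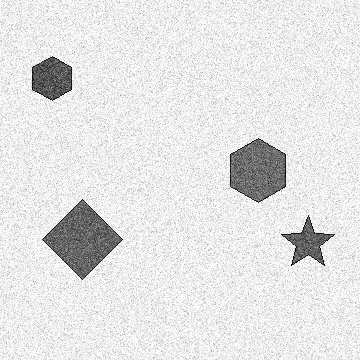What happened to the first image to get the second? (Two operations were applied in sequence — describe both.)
This is the original image degraded with a thick layer of grain, then converted to grayscale.

Random speckle covers the whole image, including the flat background. All color is removed — every shape is now a shade of grey.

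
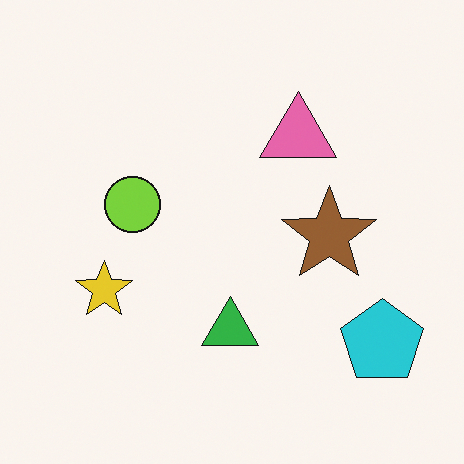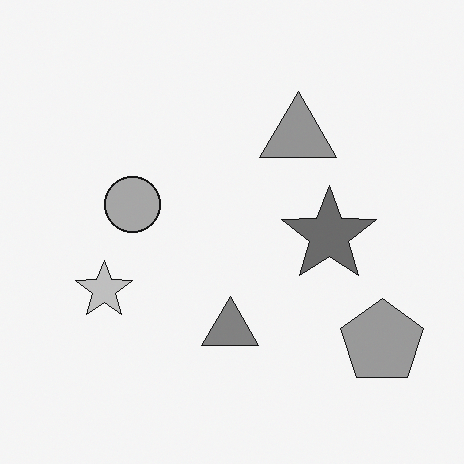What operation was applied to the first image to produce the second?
It was converted to grayscale.

All color is removed — every shape is now a shade of grey.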